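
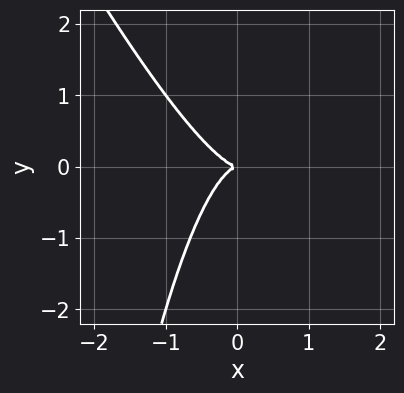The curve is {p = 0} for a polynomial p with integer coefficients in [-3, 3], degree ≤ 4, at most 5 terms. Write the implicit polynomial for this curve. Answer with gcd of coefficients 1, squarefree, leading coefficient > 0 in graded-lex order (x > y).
2*x^3 + x^2*y + y^2

First, the degree is 3 — no degree-2 curve has this shape.
Next, from the axis intercepts and sections: it meets the y-axis at y = 0 (among the integer gridlines); it meets the x-axis at x = 0 (among the integer gridlines).
Finally, the integer polynomial consistent with all of this is the stated p.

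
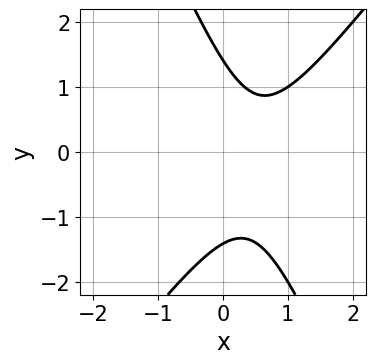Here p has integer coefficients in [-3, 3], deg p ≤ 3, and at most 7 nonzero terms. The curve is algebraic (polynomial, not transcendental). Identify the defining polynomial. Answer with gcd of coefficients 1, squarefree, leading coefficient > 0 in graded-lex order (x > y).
3*x^2 - x*y - y^2 - 3*x + 2

Degree: no degree-1 curve has this shape, so deg p = 2.
Reading off the gridlines: the curve avoids every integer x-axis point in the box.
Putting this together gives p.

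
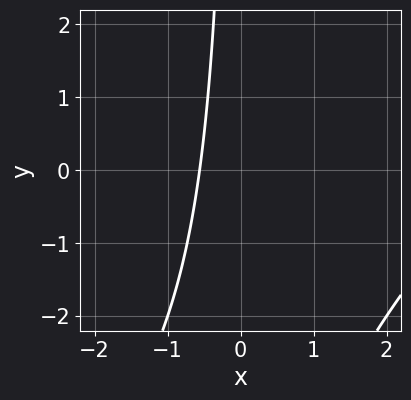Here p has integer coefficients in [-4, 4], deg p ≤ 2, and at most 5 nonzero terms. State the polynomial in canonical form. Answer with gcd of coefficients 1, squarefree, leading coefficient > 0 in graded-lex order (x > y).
(a) Degree: the shape is more complex than any degree-1 curve, so deg p = 2.
(b) From the axis intercepts and sections: the curve avoids every integer y-axis point in the box.
(c) Fitting integer coefficients to these (and the overall shape) gives p.

x^2 - x*y - 3*x - 2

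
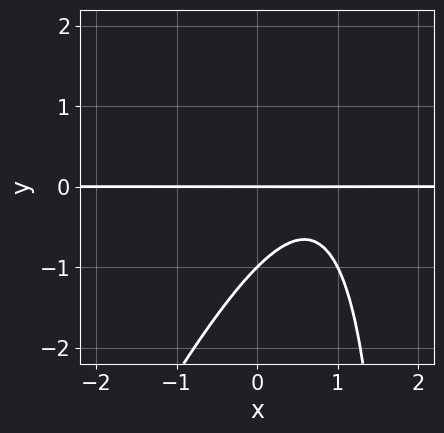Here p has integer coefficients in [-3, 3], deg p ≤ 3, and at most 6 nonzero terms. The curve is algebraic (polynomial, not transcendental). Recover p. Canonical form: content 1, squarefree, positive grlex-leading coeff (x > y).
deg p = 3. A generic line meets the curve in up to 3 points.
Observable constraints: the y-axis gridline crossings are at y ∈ {-1, 0}; the visible x-axis segment lies entirely on the curve.
Fitting integer coefficients to these (and the overall shape) gives p.

2*x^2*y - x*y^2 - 3*x*y + 2*y^2 + 2*y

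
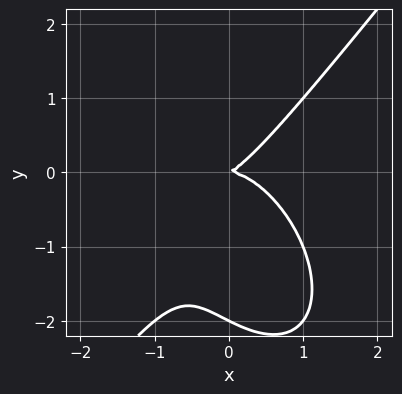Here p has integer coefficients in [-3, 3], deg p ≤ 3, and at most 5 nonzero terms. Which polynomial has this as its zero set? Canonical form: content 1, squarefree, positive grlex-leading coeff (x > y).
First, deg p = 3.
Then, observable constraints: it meets the x-axis at x = 0 (among the integer gridlines); among the integer gridlines, it crosses the y-axis at y ∈ {-2, 0}.
Finally, fitting integer coefficients to these (and the overall shape) gives p.

2*x^3 - y^3 + x*y - 2*y^2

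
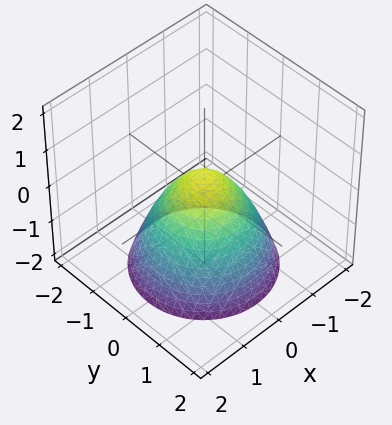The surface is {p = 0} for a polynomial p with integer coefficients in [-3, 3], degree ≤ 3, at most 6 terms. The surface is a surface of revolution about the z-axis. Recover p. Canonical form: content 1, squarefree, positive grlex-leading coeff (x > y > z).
3*x^2 + 3*y^2 + 3*z - 1

1. The degree is 2 — the shape is more complex than any degree-1 surface.
2. Symmetry: every cross-section ⟂ z is a circle, so x, y appear only via x² + y².
3. Reading off the gridlines: a circular section at z = -2 has radius between 1 and 2.
4. Together with the visible shape, these determine p as stated.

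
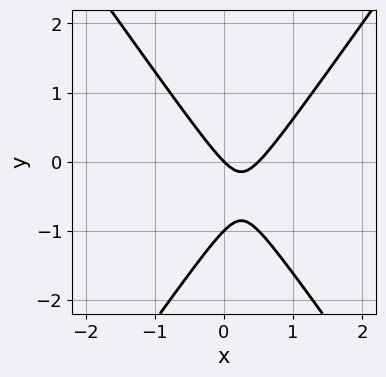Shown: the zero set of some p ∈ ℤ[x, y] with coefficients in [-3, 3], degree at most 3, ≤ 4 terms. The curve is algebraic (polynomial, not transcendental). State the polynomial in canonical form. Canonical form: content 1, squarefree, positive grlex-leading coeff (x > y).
2*x^2 - y^2 - x - y

1. deg p = 2.
2. From the visible intercepts: among the integer gridlines, it crosses the y-axis at y ∈ {-1, 0}; it crosses the x-axis at the gridline x = 0.
3. Assembling these constraints gives the stated polynomial.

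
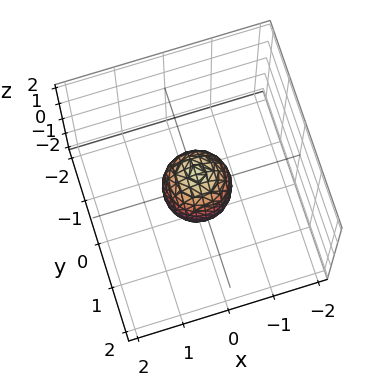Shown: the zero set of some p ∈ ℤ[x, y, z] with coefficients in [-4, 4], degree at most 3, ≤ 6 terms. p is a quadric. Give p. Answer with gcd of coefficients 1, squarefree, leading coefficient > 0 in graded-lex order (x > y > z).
(a) Degree: bounded and convex; a quadric, so deg p = 2.
(b) Symmetries: the z ↦ −z reflection is a symmetry, so z appears only in even powers; rotational symmetry about the z-axis ⇒ p depends on x, y only through x² + y².
(c) Observable constraints: a circular section at z = 0 has radius between 0 and 1; among the integer gridlines, it crosses the z-axis at z ∈ {-1, 1}.
(d) The integer polynomial consistent with all of this is the stated p.

2*x^2 + 2*y^2 + z^2 - 1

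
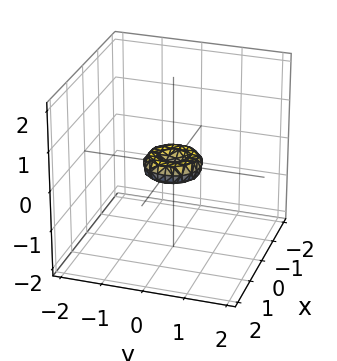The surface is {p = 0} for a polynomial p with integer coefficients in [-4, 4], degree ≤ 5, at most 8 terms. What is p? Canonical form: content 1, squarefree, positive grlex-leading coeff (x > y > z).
(a) deg p = 4. No degree-3 surface has this shape.
(b) Symmetries: every cross-section ⟂ z is a circle, so x, y appear only via x² + y².
(c) Checking where it meets the axes: it crosses the y-axis at the gridline y = 0; one z-axis crossing is at z = 0.
(d) Putting this together gives p.

2*x^4 + 4*x^2*y^2 + 2*y^4 - x^2 - y^2 + 2*z^2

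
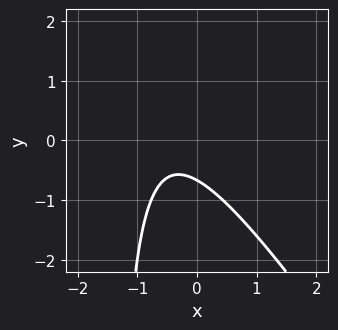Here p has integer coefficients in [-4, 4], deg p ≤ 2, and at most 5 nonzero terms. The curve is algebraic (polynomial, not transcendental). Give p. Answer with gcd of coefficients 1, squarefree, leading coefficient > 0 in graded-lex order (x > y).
1. The degree is 2 — the shape is more complex than any degree-1 curve.
2. From the axis intercepts and sections: the curve avoids every integer x-axis point in the box.
3. Solving for integer coefficients yields p as stated.

3*x^2 + 2*x*y + 3*x + 3*y + 2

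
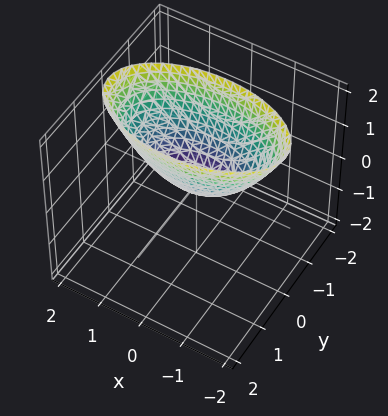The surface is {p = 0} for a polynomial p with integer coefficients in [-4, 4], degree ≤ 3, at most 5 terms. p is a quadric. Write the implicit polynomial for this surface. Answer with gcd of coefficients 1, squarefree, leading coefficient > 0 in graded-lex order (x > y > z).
x^2 + 3*y^2 - 2*z

The degree is 2 — a paraboloid; a quadric.
Symmetries: the x ↦ −x reflection is a symmetry, so x appears only in even powers; mirror symmetry y ↦ −y ⇒ only even powers of y.
From the axis intercepts and sections: it meets the x-axis at x = 0 (among the integer gridlines); it crosses the y-axis at the gridline y = 0.
Assembling these constraints gives the stated polynomial.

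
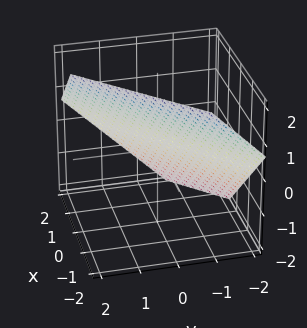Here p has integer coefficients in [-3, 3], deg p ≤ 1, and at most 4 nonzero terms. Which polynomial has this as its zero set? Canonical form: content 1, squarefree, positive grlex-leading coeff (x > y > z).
First, degree: every cross-section is a straight line — this is a plane, so deg p = 1.
Finally, putting this together gives p.

3*x - 3*y + 3*z - 2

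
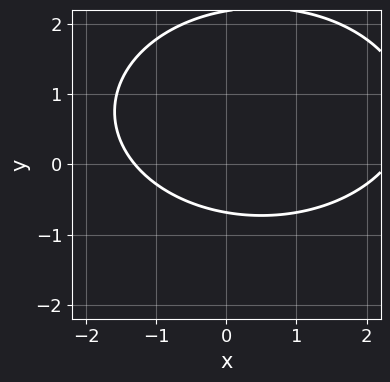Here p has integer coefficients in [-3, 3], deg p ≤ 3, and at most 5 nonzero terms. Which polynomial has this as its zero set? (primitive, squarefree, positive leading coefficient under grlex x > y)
x^2 + 2*y^2 - x - 3*y - 3

First, the degree is 2 — a generic line meets the curve in up to 2 points.
Finally, the integer polynomial consistent with all of this is the stated p.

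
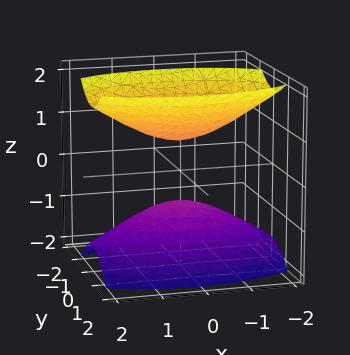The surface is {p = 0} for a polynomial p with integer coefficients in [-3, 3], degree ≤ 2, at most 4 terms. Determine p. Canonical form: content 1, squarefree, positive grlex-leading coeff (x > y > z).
x^2 + 3*y^2 - 2*z^2 + 1

1. The picture has 2 separate pieces.
2. deg p = 2.
3. Symmetries: the z ↦ −z reflection is a symmetry, so z appears only in even powers; the x ↦ −x reflection is a symmetry, so x appears only in even powers; mirror symmetry y ↦ −y ⇒ only even powers of y.
4. From the visible intercepts: it misses every integer gridline on the x-axis; the surface avoids every integer y-axis point in the box.
5. Matching integer coefficients to the picture gives p.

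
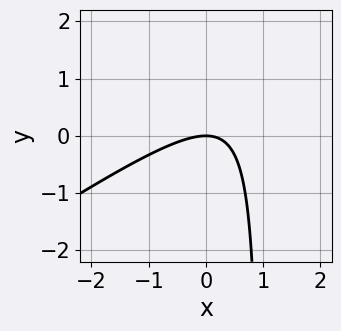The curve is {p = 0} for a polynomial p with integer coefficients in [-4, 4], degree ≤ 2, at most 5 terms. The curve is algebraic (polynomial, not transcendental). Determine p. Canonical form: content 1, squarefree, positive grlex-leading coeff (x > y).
First, deg p = 2. A generic line meets the curve in up to 2 points.
Next, reading off the gridlines: it crosses the x-axis at the gridline x = 0; it crosses the y-axis at the gridline y = 0.
Finally, these observations pin down the coefficients.

2*x^2 - 3*x*y + 3*y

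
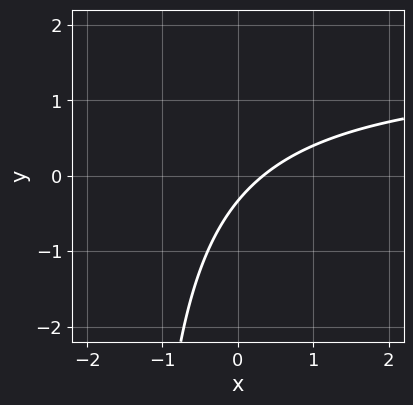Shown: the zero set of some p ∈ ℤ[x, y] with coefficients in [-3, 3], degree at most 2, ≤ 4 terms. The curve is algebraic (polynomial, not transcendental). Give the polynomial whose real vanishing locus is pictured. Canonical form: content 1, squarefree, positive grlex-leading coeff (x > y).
(a) Degree: the shape is more complex than any degree-1 curve, so deg p = 2.
(b) Solving for integer coefficients yields p as stated.

2*x*y - 3*x + 3*y + 1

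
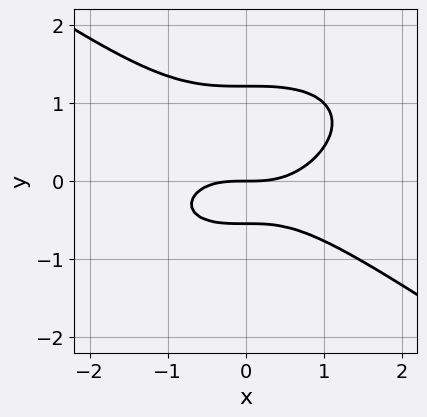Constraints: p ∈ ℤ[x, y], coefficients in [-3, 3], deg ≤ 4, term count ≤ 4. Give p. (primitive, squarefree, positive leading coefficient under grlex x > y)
x^3 + 3*y^3 - 2*y^2 - 2*y

1. deg p = 3. No degree-2 curve has this shape.
2. Against the integer gridlines: one x-axis crossing is at x = 0; it crosses the y-axis at the gridline y = 0.
3. Matching integer coefficients to the picture gives p.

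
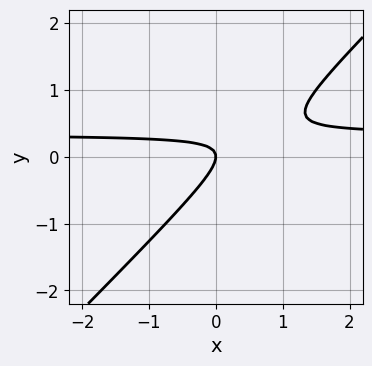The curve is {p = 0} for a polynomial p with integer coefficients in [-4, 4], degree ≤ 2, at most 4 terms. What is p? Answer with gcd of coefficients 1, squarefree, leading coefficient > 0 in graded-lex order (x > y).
First, degree: no degree-1 curve has this shape, so deg p = 2.
Then, from the axis intercepts and sections: it crosses the y-axis at the gridline y = 0; it meets the x-axis at x = 0 (among the integer gridlines).
Finally, putting this together gives p.

3*x*y - 3*y^2 - x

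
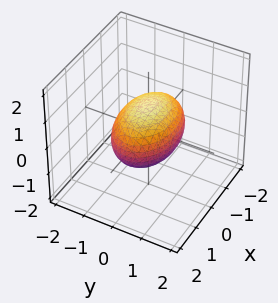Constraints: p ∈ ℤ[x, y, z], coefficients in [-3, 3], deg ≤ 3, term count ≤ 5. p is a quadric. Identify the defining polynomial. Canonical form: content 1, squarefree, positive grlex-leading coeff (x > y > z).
x^2 + 2*y^2 + 2*z^2 - 2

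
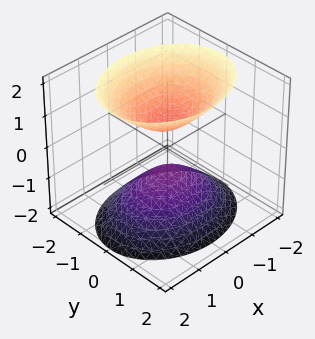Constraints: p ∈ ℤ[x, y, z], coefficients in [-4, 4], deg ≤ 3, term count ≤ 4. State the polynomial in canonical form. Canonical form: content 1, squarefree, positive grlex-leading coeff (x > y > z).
2*x^2 + 3*y^2 - 2*z^2 + 1

First, the picture has 2 separate pieces. They look like related sheets of one shape, so recover p as a whole.
Then, degree: two separate bowl-shaped sheets opening away from each other; a quadric, so deg p = 2.
Next, symmetries: mirror symmetry z ↦ −z ⇒ only even powers of z; it's symmetric under x → −x, forcing even powers of x; mirror symmetry y ↦ −y ⇒ only even powers of y.
Then, observable constraints: no x-intercept at any integer in the box; no y-intercept at any integer in the box.
Finally, together with the visible shape, these determine p as stated.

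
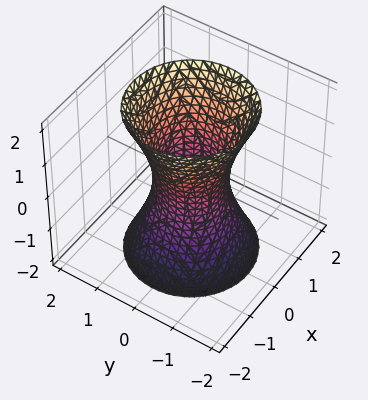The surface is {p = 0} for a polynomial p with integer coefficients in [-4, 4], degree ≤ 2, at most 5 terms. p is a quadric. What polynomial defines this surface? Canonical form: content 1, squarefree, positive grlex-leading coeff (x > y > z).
3*x^2 + 3*y^2 - z^2 - 2

(a) Degree: one connected sheet with a waist; a quadric, so deg p = 2.
(b) Symmetries: it's symmetric under z → −z, forcing even powers of z; the surface is invariant under rotation about z: p = q(x² + y², z).
(c) Observable constraints: no z-intercept at any integer in the box; a circular section at z = -1 has radius exactly 1.
(d) Solving for integer coefficients yields p as stated.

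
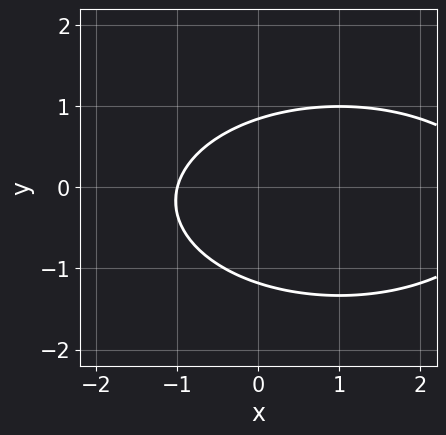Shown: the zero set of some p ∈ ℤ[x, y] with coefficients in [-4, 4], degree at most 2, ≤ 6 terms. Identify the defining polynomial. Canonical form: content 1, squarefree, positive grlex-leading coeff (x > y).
x^2 + 3*y^2 - 2*x + y - 3

1. The degree is 2 — a generic line meets the curve in up to 2 points.
2. Checking where it meets the axes: one x-axis crossing is at x = -1.
3. These observations pin down the coefficients.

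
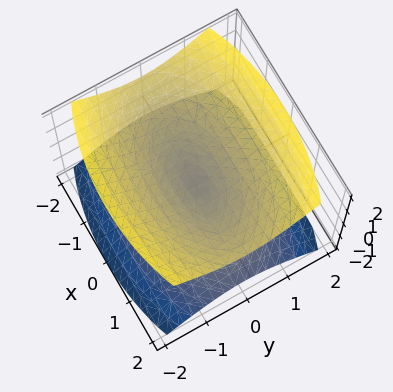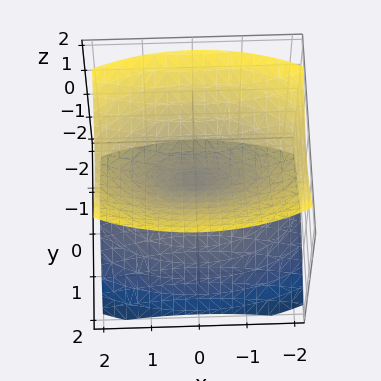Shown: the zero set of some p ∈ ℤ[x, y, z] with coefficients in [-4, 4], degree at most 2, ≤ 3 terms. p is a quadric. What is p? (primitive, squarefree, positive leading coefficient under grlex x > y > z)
(a) The picture has 2 separate pieces. Treating them together as one polynomial.
(b) The degree is 2 — two nappes meeting at a single point; a quadric.
(c) Symmetries: the x ↦ −x reflection is a symmetry, so x appears only in even powers; it's symmetric under y → −y, forcing even powers of y; the z ↦ −z reflection is a symmetry, so z appears only in even powers.
(d) From the visible intercepts: it crosses the y-axis at the gridline y = 0; it meets the z-axis at z = 0 (among the integer gridlines); one x-axis crossing is at x = 0.
(e) Assembling these constraints gives the stated polynomial.

x^2 + 3*y^2 - 3*z^2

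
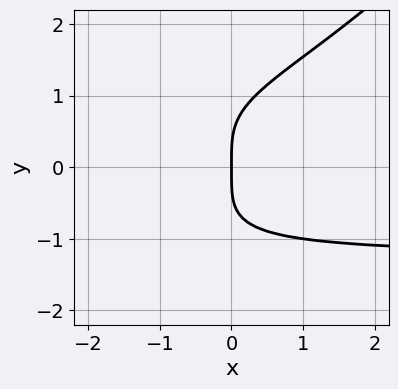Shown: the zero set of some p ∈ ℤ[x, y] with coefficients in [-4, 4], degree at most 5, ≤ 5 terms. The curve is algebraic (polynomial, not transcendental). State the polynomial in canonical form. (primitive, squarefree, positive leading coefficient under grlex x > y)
x*y^3 - y^4 + 2*x

Degree: a generic line meets the curve in up to 4 points, so deg p = 4.
Reading off the gridlines: it crosses the y-axis at the gridline y = 0; one x-axis crossing is at x = 0.
Matching integer coefficients to the picture gives p.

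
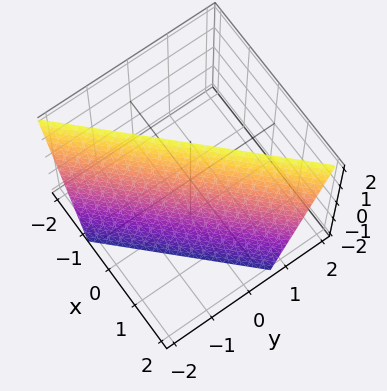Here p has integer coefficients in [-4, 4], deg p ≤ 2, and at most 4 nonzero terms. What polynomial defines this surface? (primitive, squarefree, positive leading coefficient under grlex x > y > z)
3*x - 3*y + z - 2

Degree: the surface is flat (a plane), so deg p = 1.
From the visible intercepts: it crosses the z-axis at the gridline z = 2.
Fitting integer coefficients to these (and the overall shape) gives p.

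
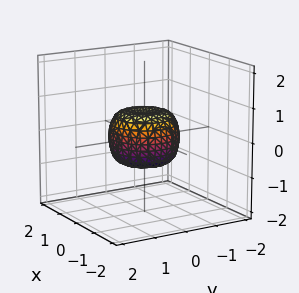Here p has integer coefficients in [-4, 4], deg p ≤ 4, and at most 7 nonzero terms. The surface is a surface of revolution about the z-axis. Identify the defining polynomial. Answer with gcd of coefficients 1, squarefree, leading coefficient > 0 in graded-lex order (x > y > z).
(a) The degree is 4 — no degree-3 surface has this shape.
(b) Symmetries: rotational symmetry about the z-axis ⇒ p depends on x, y only through x² + y².
(c) Against the integer gridlines: among the integer gridlines, it crosses the x-axis at x ∈ {-1, 1}; the y-axis gridline crossings are at y ∈ {-1, 1}; a circular section at z = 0 has radius exactly 1.
(d) Putting this together gives p.

2*x^4 + 4*x^2*y^2 + 2*y^4 - x^2 - y^2 + 2*z^2 - 1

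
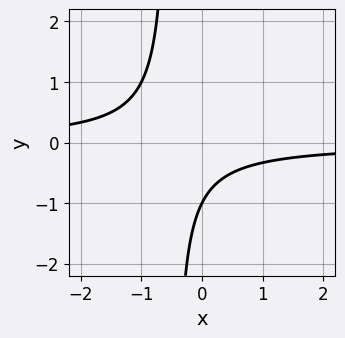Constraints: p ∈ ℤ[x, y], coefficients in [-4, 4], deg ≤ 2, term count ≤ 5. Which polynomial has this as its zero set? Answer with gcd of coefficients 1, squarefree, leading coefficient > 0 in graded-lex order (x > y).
2*x*y + y + 1

1. Degree: no degree-1 curve has this shape, so deg p = 2.
2. Observable constraints: it misses every integer gridline on the x-axis; it crosses the y-axis at the gridline y = -1.
3. These observations pin down the coefficients.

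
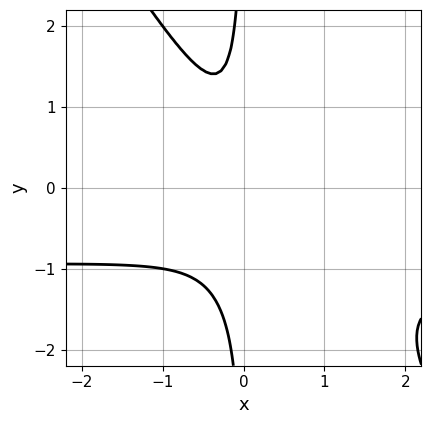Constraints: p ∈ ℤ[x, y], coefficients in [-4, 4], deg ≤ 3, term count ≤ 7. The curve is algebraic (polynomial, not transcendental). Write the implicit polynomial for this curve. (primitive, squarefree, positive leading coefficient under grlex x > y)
3*x^2*y + 2*x*y^2 + 3*x^2 + x*y + 1

(a) The degree is 3 — no degree-2 curve has this shape.
(b) From the axis intercepts and sections: no y-intercept at any integer in the box; the curve avoids every integer x-axis point in the box.
(c) These observations pin down the coefficients.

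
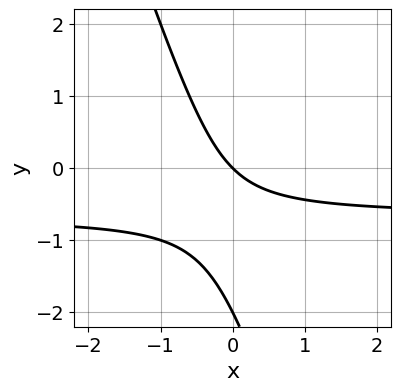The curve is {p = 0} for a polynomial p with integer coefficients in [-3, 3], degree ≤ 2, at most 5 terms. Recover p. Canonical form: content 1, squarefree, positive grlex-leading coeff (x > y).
3*x*y + y^2 + 2*x + 2*y

(a) deg p = 2. No degree-1 curve has this shape.
(b) From the visible intercepts: among the integer gridlines, it crosses the y-axis at y ∈ {-2, 0}; it crosses the x-axis at the gridline x = 0.
(c) Fitting integer coefficients to these (and the overall shape) gives p.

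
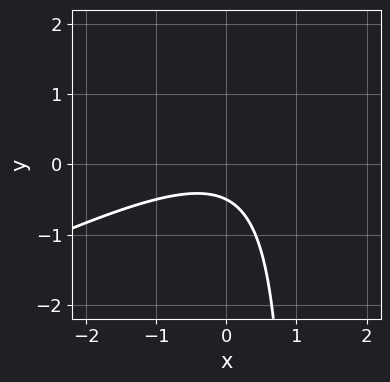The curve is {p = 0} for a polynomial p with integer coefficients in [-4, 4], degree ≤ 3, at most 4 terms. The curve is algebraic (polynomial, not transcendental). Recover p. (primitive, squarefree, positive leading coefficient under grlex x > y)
x^2 - 2*x*y + 2*y + 1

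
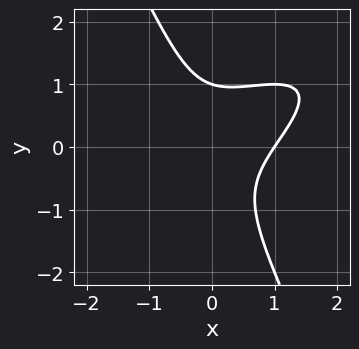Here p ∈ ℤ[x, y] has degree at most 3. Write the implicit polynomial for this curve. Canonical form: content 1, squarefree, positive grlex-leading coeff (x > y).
x^3 - 2*x^2*y + x*y^2 + y^3 - 1

1. The degree is 3 — the shape is more complex than any degree-2 curve.
2. Against the integer gridlines: it crosses the y-axis at the gridline y = 1; it meets the x-axis at x = 1 (among the integer gridlines).
3. Solving for integer coefficients yields p as stated.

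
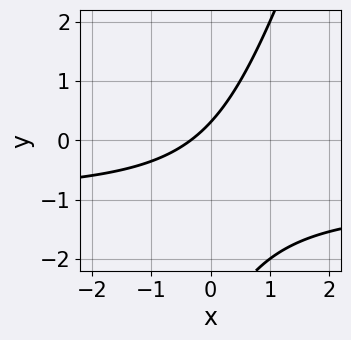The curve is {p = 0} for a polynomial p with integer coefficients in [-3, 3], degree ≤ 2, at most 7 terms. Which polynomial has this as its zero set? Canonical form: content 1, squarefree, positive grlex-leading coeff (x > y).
1. The degree is 2 — a generic line meets the curve in up to 2 points.
2. Solving for integer coefficients yields p as stated.

3*x*y - y^2 + 3*x - 3*y + 1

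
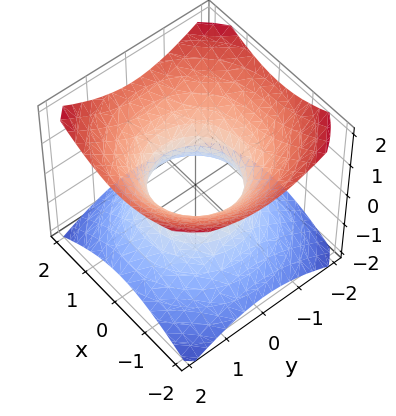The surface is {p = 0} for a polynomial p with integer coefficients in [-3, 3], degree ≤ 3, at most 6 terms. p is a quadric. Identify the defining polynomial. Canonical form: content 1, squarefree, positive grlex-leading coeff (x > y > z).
The degree is 2 — one connected sheet with a waist; a quadric.
Symmetries: every cross-section ⟂ z is a circle, so x, y appear only via x² + y²; mirror symmetry z ↦ −z ⇒ only even powers of z.
Observable constraints: the y-axis gridline crossings are at y ∈ {-1, 1}; the x-axis gridline crossings are at x ∈ {-1, 1}.
The integer polynomial consistent with all of this is the stated p.

2*x^2 + 2*y^2 - 3*z^2 - 2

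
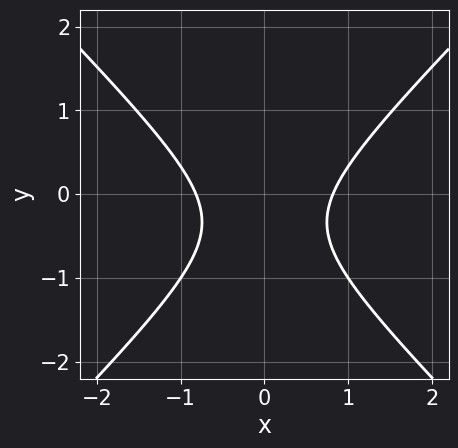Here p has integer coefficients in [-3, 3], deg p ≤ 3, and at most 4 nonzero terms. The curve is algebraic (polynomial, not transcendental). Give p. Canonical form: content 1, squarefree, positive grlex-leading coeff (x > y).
3*x^2 - 3*y^2 - 2*y - 2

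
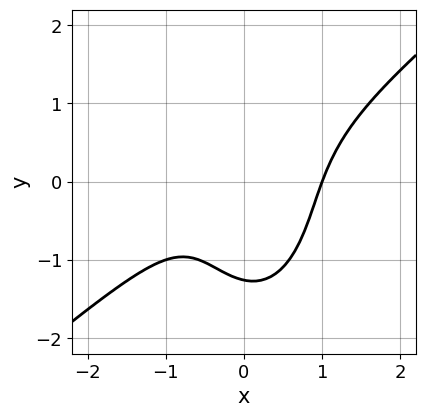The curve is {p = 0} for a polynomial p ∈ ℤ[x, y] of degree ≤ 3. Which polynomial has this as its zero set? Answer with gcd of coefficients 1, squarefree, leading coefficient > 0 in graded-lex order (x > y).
3*x^3 - 3*x^2*y - y^3 - x - 2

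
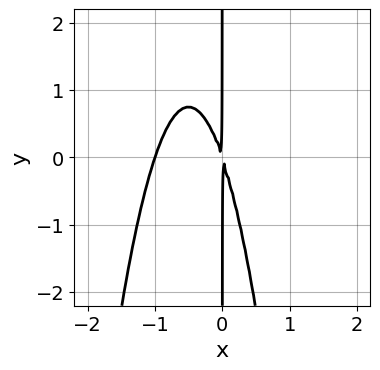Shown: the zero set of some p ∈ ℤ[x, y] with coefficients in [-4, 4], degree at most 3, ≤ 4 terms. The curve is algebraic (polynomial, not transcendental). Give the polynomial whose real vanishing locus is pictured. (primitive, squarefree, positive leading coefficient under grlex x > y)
1. Degree: the shape is more complex than any degree-2 curve, so deg p = 3.
2. From the visible intercepts: every point of the y-axis in the box is on the curve; it crosses the x-axis at the gridline x = -1.
3. Putting this together gives p.

3*x^3 + 3*x^2 + x*y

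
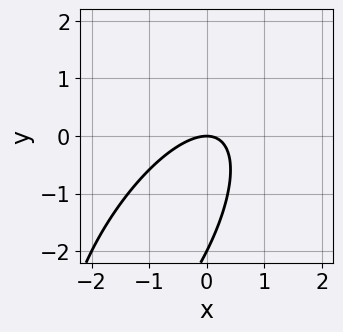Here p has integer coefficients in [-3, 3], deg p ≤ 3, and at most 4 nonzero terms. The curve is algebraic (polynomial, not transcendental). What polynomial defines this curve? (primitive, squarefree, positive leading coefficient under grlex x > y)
2*x^2 - 2*x*y + y^2 + 2*y

First, deg p = 2. The shape is more complex than any degree-1 curve.
Next, from the axis intercepts and sections: the y-axis gridline crossings are at y ∈ {-2, 0}; it crosses the x-axis at the gridline x = 0.
Finally, fitting integer coefficients to these (and the overall shape) gives p.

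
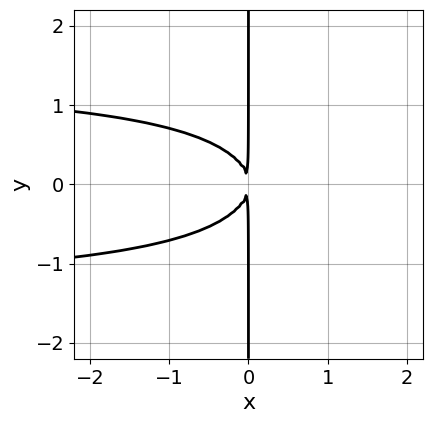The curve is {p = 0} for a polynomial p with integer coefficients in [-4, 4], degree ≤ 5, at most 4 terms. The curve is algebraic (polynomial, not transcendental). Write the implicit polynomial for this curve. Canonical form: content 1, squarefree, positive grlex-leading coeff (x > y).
x^2*y^2 - 3*x*y^2 - 2*x^2

(a) Degree: no degree-3 curve has this shape, so deg p = 4.
(b) Symmetries: mirror symmetry y ↦ −y ⇒ only even powers of y.
(c) Reading off the gridlines: the visible y-axis segment lies entirely on the curve.
(d) Together with the visible shape, these determine p as stated.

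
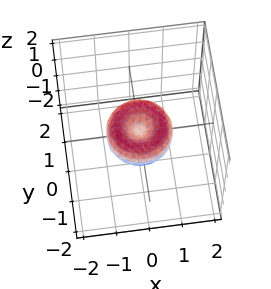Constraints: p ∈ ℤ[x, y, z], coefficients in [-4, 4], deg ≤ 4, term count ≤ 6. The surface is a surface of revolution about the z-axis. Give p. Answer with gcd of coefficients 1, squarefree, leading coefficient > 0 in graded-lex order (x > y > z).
First, degree: no degree-3 surface has this shape, so deg p = 4.
Next, symmetries: the z-axis is an axis of rotation, so x and y enter only as x² + y².
Next, from the axis intercepts and sections: among the integer gridlines, it crosses the y-axis at y ∈ {-1, 0, 1}; it meets the z-axis at z = 0 (among the integer gridlines); a circular section at z = 0 has radius exactly 1; among the integer gridlines, it crosses the x-axis at x ∈ {-1, 0, 1}.
Finally, putting this together gives p.

x^4 + 2*x^2*y^2 + y^4 - x^2 - y^2 + z^2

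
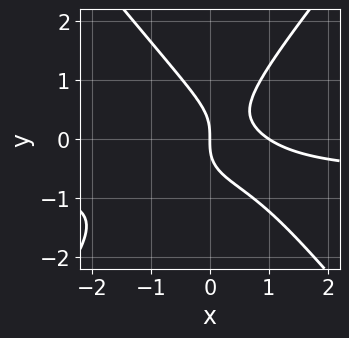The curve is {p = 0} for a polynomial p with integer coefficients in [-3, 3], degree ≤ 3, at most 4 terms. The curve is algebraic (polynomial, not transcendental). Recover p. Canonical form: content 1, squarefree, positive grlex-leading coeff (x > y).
3*x^2*y - 2*y^3 + 2*x^2 - 2*x

1. deg p = 3. A generic line meets the curve in up to 3 points.
2. From the visible intercepts: one y-axis crossing is at y = 0; among the integer gridlines, it crosses the x-axis at x ∈ {0, 1}.
3. Fitting integer coefficients to these (and the overall shape) gives p.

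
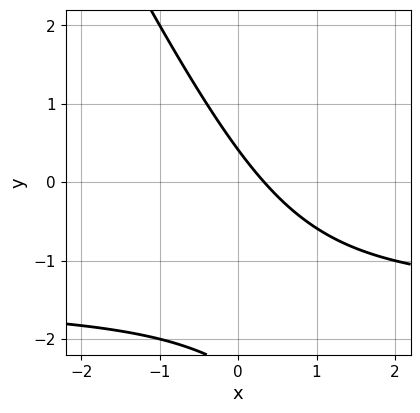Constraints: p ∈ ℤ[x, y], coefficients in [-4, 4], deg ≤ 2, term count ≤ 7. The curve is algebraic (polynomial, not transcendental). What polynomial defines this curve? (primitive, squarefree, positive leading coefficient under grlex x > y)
2*x*y + y^2 + 3*x + 2*y - 1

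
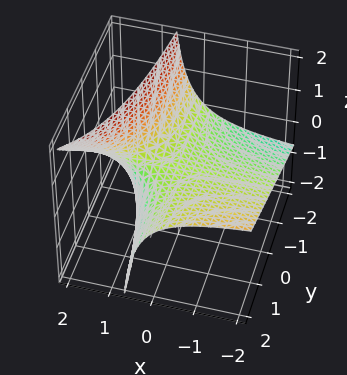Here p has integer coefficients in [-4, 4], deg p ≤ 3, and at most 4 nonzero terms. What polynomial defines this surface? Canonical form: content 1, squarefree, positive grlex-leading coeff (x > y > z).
x*y - 2*x*z + 2*z

1. Degree: the shape is more complex than any degree-1 surface, so deg p = 2.
2. From the visible intercepts: every point of the x-axis in the box is on the surface; every point of the y-axis in the box is on the surface.
3. Assembling these constraints gives the stated polynomial.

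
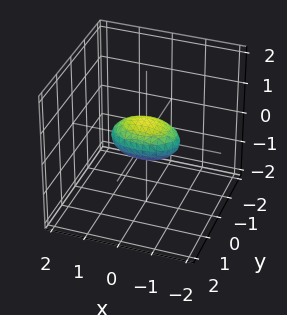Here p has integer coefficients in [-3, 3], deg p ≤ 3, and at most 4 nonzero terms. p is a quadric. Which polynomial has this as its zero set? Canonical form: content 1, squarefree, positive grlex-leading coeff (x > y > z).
x^2 + 2*y^2 + 3*z^2 - 1

Degree: bounded and convex; a quadric, so deg p = 2.
Symmetries: mirror symmetry z ↦ −z ⇒ only even powers of z; mirror symmetry x ↦ −x ⇒ only even powers of x; the y ↦ −y reflection is a symmetry, so y appears only in even powers.
From the visible intercepts: among the integer gridlines, it crosses the x-axis at x ∈ {-1, 1}.
Assembling these constraints gives the stated polynomial.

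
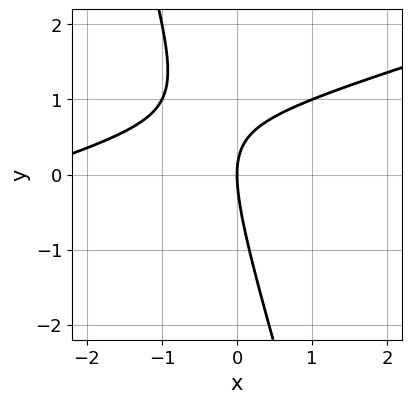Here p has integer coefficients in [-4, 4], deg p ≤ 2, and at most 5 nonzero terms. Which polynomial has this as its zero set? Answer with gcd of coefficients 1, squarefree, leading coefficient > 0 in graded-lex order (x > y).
x^2 - 3*x*y - y^2 + 3*x

1. deg p = 2. No degree-1 curve has this shape.
2. From the visible intercepts: it crosses the y-axis at the gridline y = 0; one x-axis crossing is at x = 0.
3. Fitting integer coefficients to these (and the overall shape) gives p.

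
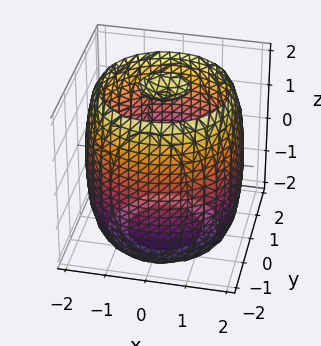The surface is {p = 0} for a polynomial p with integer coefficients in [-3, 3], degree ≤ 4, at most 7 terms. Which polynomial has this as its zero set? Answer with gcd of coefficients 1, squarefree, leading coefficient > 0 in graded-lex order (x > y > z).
x^4 + 2*x^2*y^2 + y^4 - 3*x^2 - 3*y^2 + z^2 - 3

1. I count 3 distinct pieces. Treating them together as one polynomial.
2. The degree is 4 — no degree-3 surface has this shape.
3. Symmetries: the surface is invariant under rotation about z: p = q(x² + y², z).
4. Against the integer gridlines: a circular section at z = 0 has radius between 1 and 2.
5. Together with the visible shape, these determine p as stated.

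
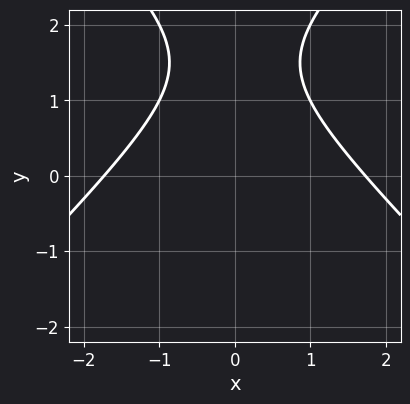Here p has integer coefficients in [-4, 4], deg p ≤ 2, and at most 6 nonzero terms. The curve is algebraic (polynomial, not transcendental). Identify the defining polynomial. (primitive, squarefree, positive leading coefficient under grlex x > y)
x^2 - y^2 + 3*y - 3

First, degree: no degree-1 curve has this shape, so deg p = 2.
Next, symmetries: the x ↦ −x reflection is a symmetry, so x appears only in even powers.
Next, reading off the gridlines: no y-intercept at any integer in the box.
Finally, assembling these constraints gives the stated polynomial.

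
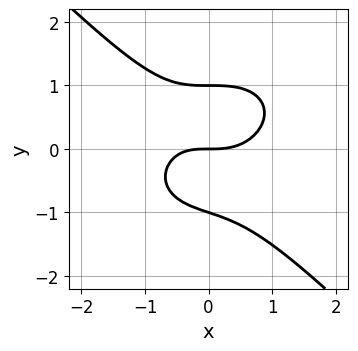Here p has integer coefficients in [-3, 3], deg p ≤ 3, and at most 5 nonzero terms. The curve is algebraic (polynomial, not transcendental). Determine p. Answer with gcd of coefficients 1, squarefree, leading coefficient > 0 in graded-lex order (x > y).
deg p = 3.
Observable constraints: among the integer gridlines, it crosses the y-axis at y ∈ {-1, 0, 1}; it crosses the x-axis at the gridline x = 0.
Fitting integer coefficients to these (and the overall shape) gives p.

2*x^3 + x*y^2 + 3*y^3 - x*y - 3*y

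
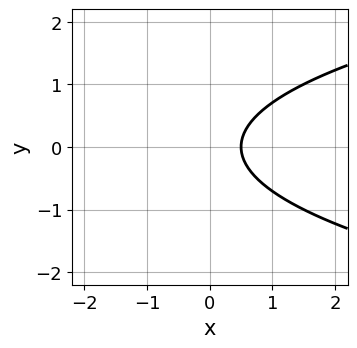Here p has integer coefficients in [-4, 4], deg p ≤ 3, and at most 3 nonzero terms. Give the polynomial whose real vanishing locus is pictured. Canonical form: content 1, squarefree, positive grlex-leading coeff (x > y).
2*y^2 - 2*x + 1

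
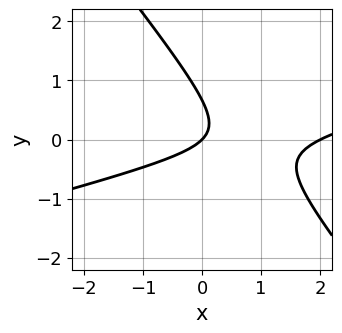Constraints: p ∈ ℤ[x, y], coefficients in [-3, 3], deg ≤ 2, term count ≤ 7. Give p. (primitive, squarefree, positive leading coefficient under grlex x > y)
x^2 - 3*x*y - 3*y^2 - 2*x + 2*y

1. Degree: no degree-1 curve has this shape, so deg p = 2.
2. Observable constraints: among the integer gridlines, it crosses the x-axis at x ∈ {0, 2}; it crosses the y-axis at the gridline y = 0.
3. Putting this together gives p.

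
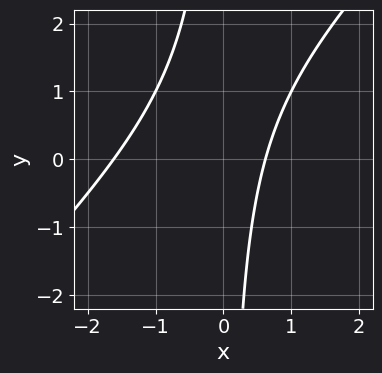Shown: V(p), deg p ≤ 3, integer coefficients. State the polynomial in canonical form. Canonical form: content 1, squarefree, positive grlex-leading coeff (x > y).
x^2 - x*y + x - 1

First, deg p = 2.
Then, checking where it meets the axes: the curve avoids every integer y-axis point in the box.
Finally, putting this together gives p.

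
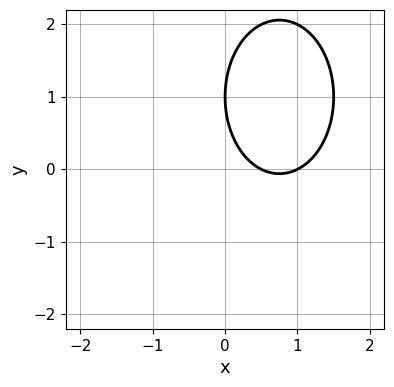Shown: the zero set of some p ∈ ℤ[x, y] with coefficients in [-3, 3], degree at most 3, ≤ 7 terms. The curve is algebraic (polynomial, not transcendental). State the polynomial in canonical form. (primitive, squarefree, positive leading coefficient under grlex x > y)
First, degree: a generic line meets the curve in up to 2 points, so deg p = 2.
Then, from the axis intercepts and sections: it crosses the y-axis at the gridline y = 1; one x-axis crossing is at x = 1.
Finally, the integer polynomial consistent with all of this is the stated p.

2*x^2 + y^2 - 3*x - 2*y + 1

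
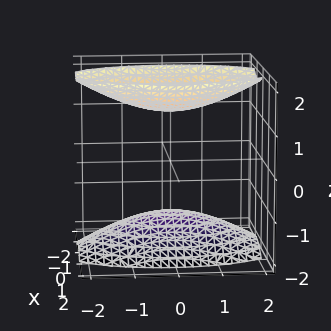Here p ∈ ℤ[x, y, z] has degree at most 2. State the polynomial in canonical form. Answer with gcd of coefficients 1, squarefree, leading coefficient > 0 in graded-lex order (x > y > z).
The picture has 2 separate pieces. Treating them together as one polynomial.
Degree: two sheets facing apart; a quadric, so deg p = 2.
Symmetries: the y ↦ −y reflection is a symmetry, so y appears only in even powers; mirror symmetry x ↦ −x ⇒ only even powers of x; the z ↦ −z reflection is a symmetry, so z appears only in even powers.
Against the integer gridlines: the surface avoids every integer x-axis point in the box; it misses every integer gridline on the y-axis.
The integer polynomial consistent with all of this is the stated p.

3*x^2 + y^2 - 2*z^2 + 3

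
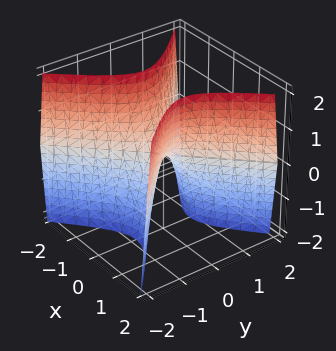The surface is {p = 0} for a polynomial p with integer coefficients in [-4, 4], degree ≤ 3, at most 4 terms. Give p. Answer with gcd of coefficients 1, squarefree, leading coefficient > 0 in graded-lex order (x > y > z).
(a) Degree: a saddle surface; a quadric, so deg p = 2.
(b) Symmetries: it's symmetric under y → −y, forcing even powers of y; mirror symmetry x ↦ −x ⇒ only even powers of x.
(c) From the visible intercepts: it crosses the y-axis at the gridline y = 0; one x-axis crossing is at x = 0; it meets the z-axis at z = 0 (among the integer gridlines).
(d) Putting this together gives p.

3*x^2 - 3*y^2 - z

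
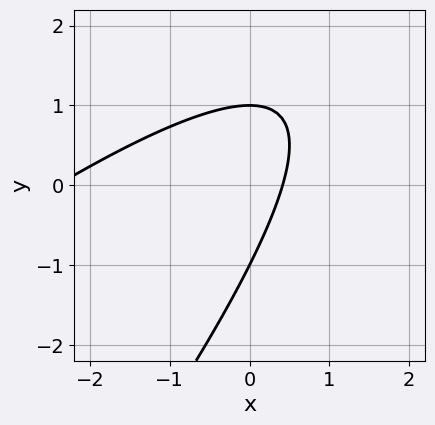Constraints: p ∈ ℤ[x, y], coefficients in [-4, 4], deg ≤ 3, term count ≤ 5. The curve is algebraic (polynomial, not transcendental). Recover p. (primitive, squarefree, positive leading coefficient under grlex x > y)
(a) Degree: a generic line meets the curve in up to 2 points, so deg p = 2.
(b) From the axis intercepts and sections: the y-axis gridline crossings are at y ∈ {-1, 1}.
(c) Matching integer coefficients to the picture gives p.

x^2 - 2*x*y + y^2 + 2*x - 1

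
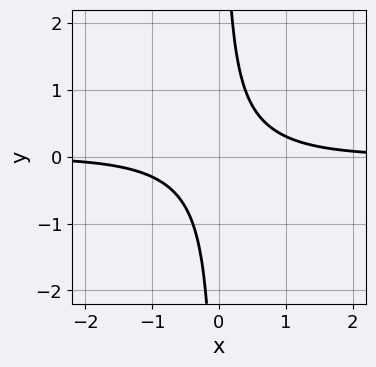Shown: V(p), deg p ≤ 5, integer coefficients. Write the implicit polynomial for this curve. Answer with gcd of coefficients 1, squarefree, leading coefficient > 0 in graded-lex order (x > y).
(a) deg p = 4. The shape is more complex than any degree-3 curve.
(b) From the axis intercepts and sections: no x-intercept at any integer in the box; the curve avoids every integer y-axis point in the box.
(c) Fitting integer coefficients to these (and the overall shape) gives p.

x^3*y + x^2*y^2 + 2*x*y - 1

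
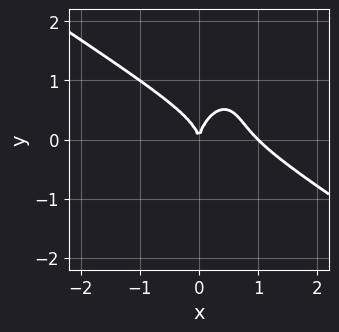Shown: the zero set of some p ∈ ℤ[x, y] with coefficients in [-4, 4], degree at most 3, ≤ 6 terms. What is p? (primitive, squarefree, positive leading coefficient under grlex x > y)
2*x^3 + 2*x^2*y - x*y^2 + y^3 - 2*x^2

(a) The degree is 3 — a generic line meets the curve in up to 3 points.
(b) Reading off the gridlines: it meets the y-axis at y = 0 (among the integer gridlines); the x-axis gridline crossings are at x ∈ {0, 1}.
(c) Putting this together gives p.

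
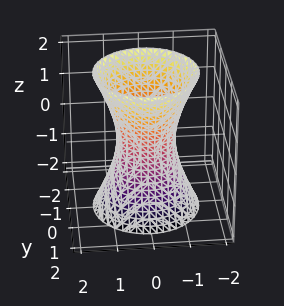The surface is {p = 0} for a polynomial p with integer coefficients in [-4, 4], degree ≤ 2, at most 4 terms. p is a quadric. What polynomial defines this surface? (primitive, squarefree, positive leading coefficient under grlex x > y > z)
3*x^2 + 3*y^2 - z^2 - 2

First, the degree is 2 — one connected sheet with a waist; a quadric.
Next, symmetries: the z ↦ −z reflection is a symmetry, so z appears only in even powers; rotational symmetry about the z-axis ⇒ p depends on x, y only through x² + y².
Then, from the axis intercepts and sections: a circular section at z = -1 has radius exactly 1; no z-intercept at any integer in the box.
Finally, together with the visible shape, these determine p as stated.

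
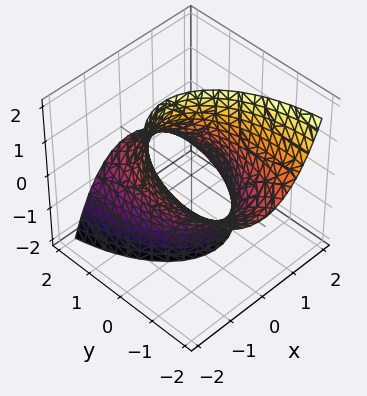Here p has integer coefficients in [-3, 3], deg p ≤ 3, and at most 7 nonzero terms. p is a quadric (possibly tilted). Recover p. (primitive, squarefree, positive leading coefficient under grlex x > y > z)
3*x^2 + x*z + y^2 + 3*y*z - 3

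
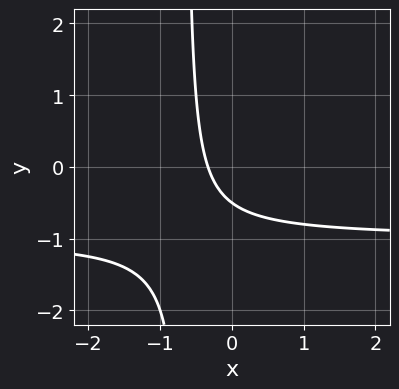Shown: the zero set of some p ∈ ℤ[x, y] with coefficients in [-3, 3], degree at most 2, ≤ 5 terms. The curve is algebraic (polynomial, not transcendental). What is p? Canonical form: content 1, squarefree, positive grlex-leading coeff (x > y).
3*x*y + 3*x + 2*y + 1

(a) deg p = 2. A generic line meets the curve in up to 2 points.
(b) Matching integer coefficients to the picture gives p.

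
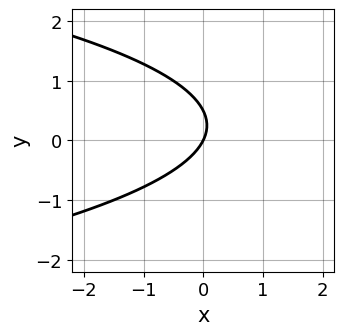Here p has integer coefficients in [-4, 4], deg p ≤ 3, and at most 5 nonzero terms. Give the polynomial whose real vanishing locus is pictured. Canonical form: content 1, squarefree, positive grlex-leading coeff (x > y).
2*y^2 + 2*x - y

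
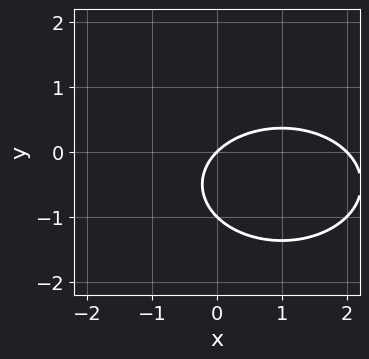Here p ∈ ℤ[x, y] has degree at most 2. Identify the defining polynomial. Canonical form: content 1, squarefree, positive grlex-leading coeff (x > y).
x^2 + 2*y^2 - 2*x + 2*y

1. Degree: no degree-1 curve has this shape, so deg p = 2.
2. Against the integer gridlines: the y-axis gridline crossings are at y ∈ {-1, 0}; the x-axis gridline crossings are at x ∈ {0, 2}.
3. Putting this together gives p.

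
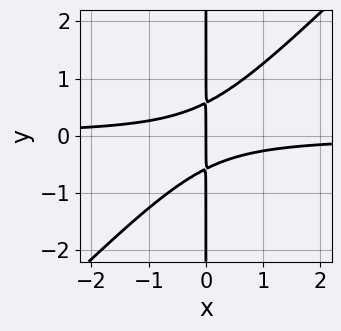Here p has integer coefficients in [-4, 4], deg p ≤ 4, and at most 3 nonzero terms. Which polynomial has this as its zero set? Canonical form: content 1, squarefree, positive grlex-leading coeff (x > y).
3*x^2*y - 3*x*y^2 + x

1. Degree: no degree-2 curve has this shape, so deg p = 3.
2. Reading off the gridlines: every point of the y-axis in the box is on the curve; one x-axis crossing is at x = 0.
3. Solving for integer coefficients yields p as stated.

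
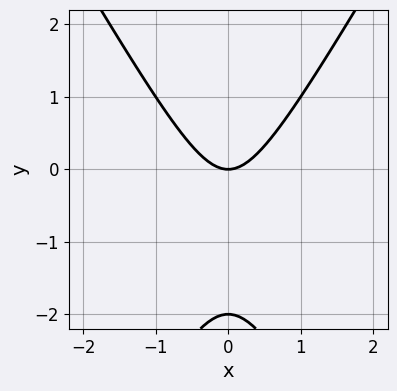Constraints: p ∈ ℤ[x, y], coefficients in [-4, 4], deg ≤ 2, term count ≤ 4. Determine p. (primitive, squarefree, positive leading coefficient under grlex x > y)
3*x^2 - y^2 - 2*y

1. The degree is 2 — a generic line meets the curve in up to 2 points.
2. Symmetries: the x ↦ −x reflection is a symmetry, so x appears only in even powers.
3. From the axis intercepts and sections: the y-axis gridline crossings are at y ∈ {-2, 0}; it meets the x-axis at x = 0 (among the integer gridlines).
4. Assembling these constraints gives the stated polynomial.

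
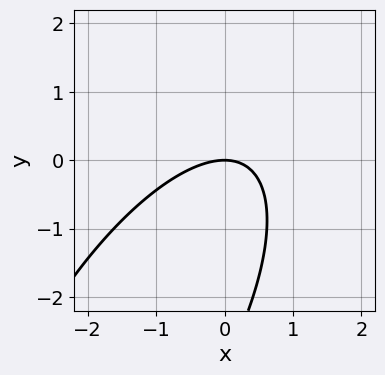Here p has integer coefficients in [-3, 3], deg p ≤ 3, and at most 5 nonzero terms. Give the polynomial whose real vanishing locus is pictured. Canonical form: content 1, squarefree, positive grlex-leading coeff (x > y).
2*x^2 - 2*x*y + y^2 + 3*y

1. The degree is 2 — a generic line meets the curve in up to 2 points.
2. Against the integer gridlines: it meets the y-axis at y = 0 (among the integer gridlines); one x-axis crossing is at x = 0.
3. Assembling these constraints gives the stated polynomial.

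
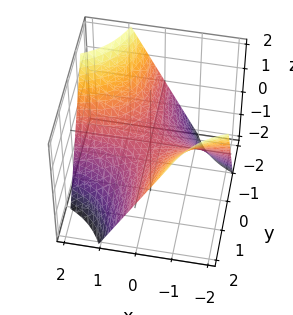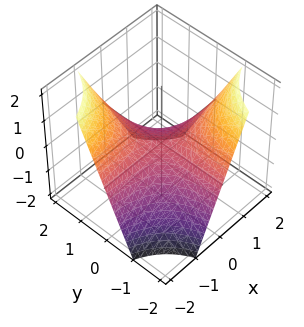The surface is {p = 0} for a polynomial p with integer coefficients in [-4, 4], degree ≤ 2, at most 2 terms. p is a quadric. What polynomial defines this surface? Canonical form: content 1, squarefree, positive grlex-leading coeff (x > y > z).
deg p = 2. A hyperbolic paraboloid; a quadric.
Against the integer gridlines: every point of the y-axis in the box is on the surface; the visible x-axis segment lies entirely on the surface.
Assembling these constraints gives the stated polynomial.

x*y + z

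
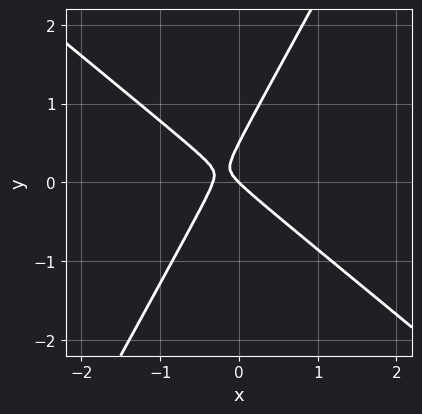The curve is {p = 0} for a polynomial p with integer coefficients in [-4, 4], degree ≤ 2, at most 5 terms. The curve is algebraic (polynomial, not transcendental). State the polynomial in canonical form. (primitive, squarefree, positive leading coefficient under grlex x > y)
3*x^2 + 2*x*y - 2*y^2 + x + y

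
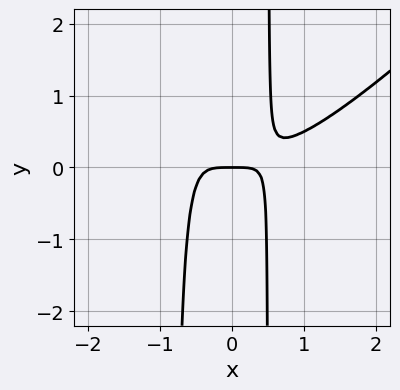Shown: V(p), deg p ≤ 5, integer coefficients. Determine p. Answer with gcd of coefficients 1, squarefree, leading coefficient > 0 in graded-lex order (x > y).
(a) deg p = 4. No degree-3 curve has this shape.
(b) Reading off the gridlines: it meets the x-axis at x = 0 (among the integer gridlines); it meets the y-axis at y = 0 (among the integer gridlines).
(c) Solving for integer coefficients yields p as stated.

2*x^4 - 2*x^3*y - 3*x^2*y + y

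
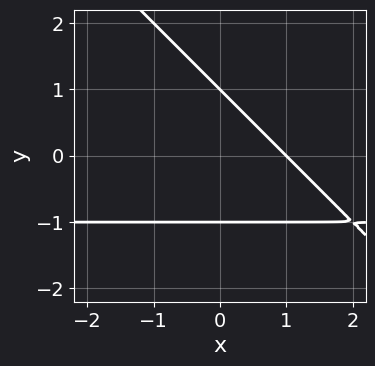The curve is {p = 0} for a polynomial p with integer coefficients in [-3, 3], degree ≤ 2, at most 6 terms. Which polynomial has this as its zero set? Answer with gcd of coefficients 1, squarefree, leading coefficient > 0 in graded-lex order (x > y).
deg p = 2.
Observable constraints: it crosses the x-axis at the gridline x = 1; the y-axis gridline crossings are at y ∈ {-1, 1}.
Putting this together gives p.

x*y + y^2 + x - 1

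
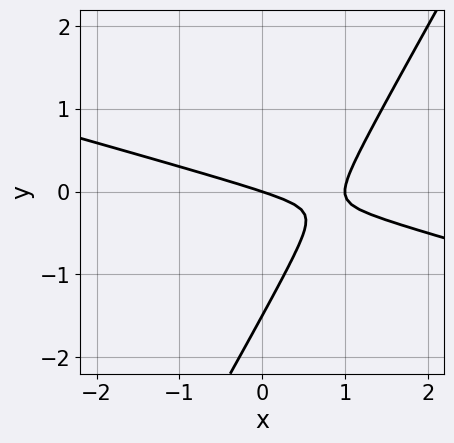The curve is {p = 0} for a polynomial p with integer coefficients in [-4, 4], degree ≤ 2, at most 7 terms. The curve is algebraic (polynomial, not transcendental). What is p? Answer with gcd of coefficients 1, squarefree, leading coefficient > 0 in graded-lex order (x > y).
(a) The degree is 2 — a generic line meets the curve in up to 2 points.
(b) Against the integer gridlines: the x-axis gridline crossings are at x ∈ {0, 1}; it crosses the y-axis at the gridline y = 0.
(c) Together with the visible shape, these determine p as stated.

x^2 + 3*x*y - 2*y^2 - x - 3*y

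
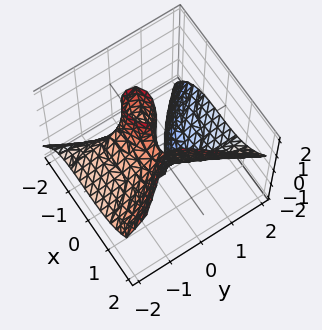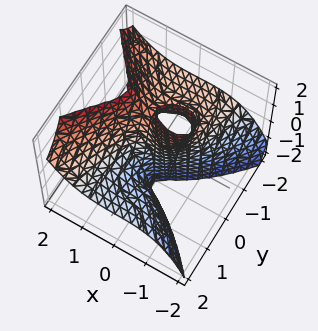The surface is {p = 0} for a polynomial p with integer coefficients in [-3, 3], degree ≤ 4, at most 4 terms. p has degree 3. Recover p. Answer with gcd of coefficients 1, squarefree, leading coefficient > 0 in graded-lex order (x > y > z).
2*x^3 - 3*y^2*z - x*z - 2*y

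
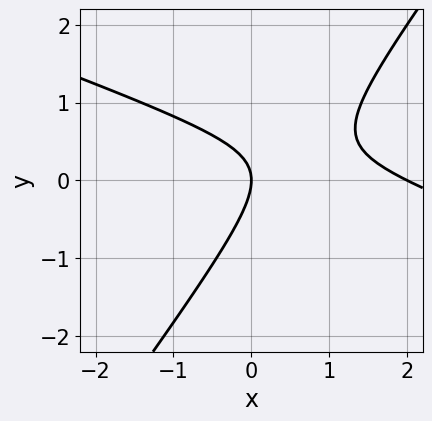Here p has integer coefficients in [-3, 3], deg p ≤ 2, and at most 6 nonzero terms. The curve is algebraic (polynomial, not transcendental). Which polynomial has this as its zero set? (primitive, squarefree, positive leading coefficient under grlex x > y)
x^2 + 2*x*y - 2*y^2 - 2*x

Degree: no degree-1 curve has this shape, so deg p = 2.
Against the integer gridlines: among the integer gridlines, it crosses the x-axis at x ∈ {0, 2}; it crosses the y-axis at the gridline y = 0.
Assembling these constraints gives the stated polynomial.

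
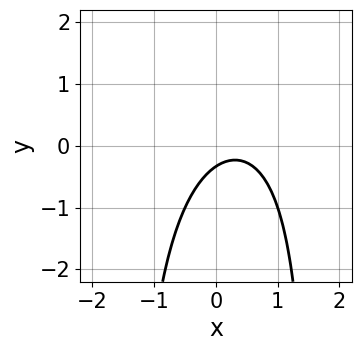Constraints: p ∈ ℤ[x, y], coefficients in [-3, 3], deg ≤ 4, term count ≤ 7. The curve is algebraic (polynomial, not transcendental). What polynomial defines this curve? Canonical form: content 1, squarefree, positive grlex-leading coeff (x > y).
First, the degree is 3 — the shape is more complex than any degree-2 curve.
Next, against the integer gridlines: the curve avoids every integer x-axis point in the box.
Finally, together with the visible shape, these determine p as stated.

x^2*y - 3*x^2 + 2*x - 3*y - 1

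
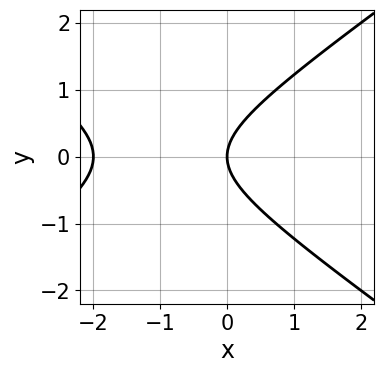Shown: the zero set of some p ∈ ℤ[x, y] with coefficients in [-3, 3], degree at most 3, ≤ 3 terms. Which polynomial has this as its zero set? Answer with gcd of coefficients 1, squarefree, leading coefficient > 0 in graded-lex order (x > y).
x^2 - 2*y^2 + 2*x

(a) Degree: no degree-1 curve has this shape, so deg p = 2.
(b) Symmetries: it's symmetric under y → −y, forcing even powers of y.
(c) Checking where it meets the axes: the x-axis gridline crossings are at x ∈ {-2, 0}; one y-axis crossing is at y = 0.
(d) Together with the visible shape, these determine p as stated.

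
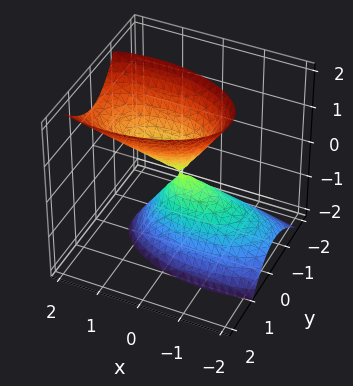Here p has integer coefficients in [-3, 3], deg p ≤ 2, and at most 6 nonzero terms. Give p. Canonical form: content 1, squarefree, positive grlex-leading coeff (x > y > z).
x^2 - x*z + 3*y^2 - y*z - z^2

First, there are 2 components.
Next, deg p = 2.
Next, checking where it meets the axes: it meets the y-axis at y = 0 (among the integer gridlines); it crosses the x-axis at the gridline x = 0; it meets the z-axis at z = 0 (among the integer gridlines).
Finally, fitting integer coefficients to these (and the overall shape) gives p.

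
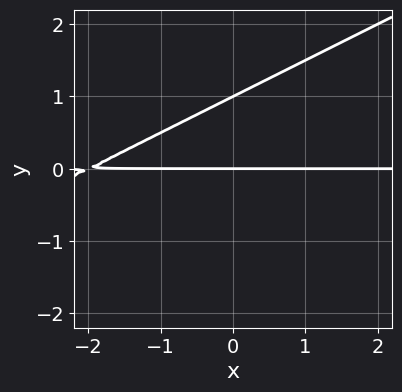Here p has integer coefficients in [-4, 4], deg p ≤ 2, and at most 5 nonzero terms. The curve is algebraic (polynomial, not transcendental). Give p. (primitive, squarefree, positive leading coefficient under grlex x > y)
x*y - 2*y^2 + 2*y

1. Degree: no degree-1 curve has this shape, so deg p = 2.
2. Observable constraints: the visible x-axis segment lies entirely on the curve; among the integer gridlines, it crosses the y-axis at y ∈ {0, 1}.
3. Solving for integer coefficients yields p as stated.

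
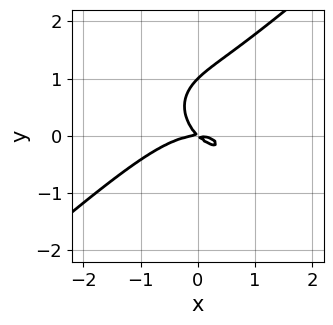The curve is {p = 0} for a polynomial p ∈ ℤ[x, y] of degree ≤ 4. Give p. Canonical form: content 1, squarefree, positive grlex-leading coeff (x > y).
2*x^3 - 3*y^3 + 3*x*y + 3*y^2

First, degree: a generic line meets the curve in up to 3 points, so deg p = 3.
Then, checking where it meets the axes: among the integer gridlines, it crosses the y-axis at y ∈ {0, 1}; it meets the x-axis at x = 0 (among the integer gridlines).
Finally, solving for integer coefficients yields p as stated.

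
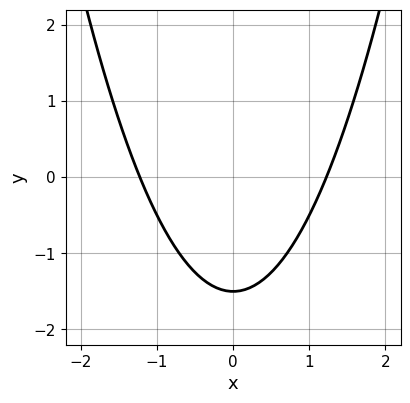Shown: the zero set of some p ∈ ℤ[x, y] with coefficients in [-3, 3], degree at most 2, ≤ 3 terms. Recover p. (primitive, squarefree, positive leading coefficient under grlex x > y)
2*x^2 - 2*y - 3

Degree: no degree-1 curve has this shape, so deg p = 2.
Symmetries: mirror symmetry x ↦ −x ⇒ only even powers of x.
Putting this together gives p.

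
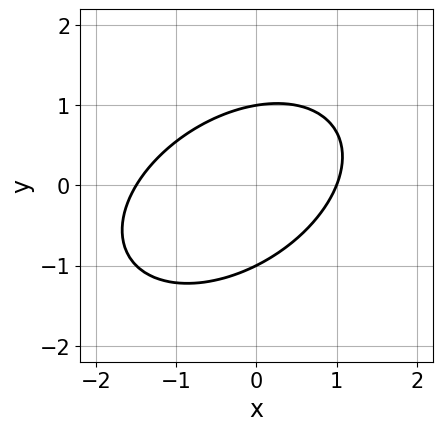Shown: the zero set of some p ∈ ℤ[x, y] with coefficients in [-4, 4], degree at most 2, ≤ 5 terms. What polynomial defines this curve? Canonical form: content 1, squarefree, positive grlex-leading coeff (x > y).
2*x^2 - 2*x*y + 3*y^2 + x - 3

1. The degree is 2 — a generic line meets the curve in up to 2 points.
2. Observable constraints: among the integer gridlines, it crosses the y-axis at y ∈ {-1, 1}; it crosses the x-axis at the gridline x = 1.
3. Solving for integer coefficients yields p as stated.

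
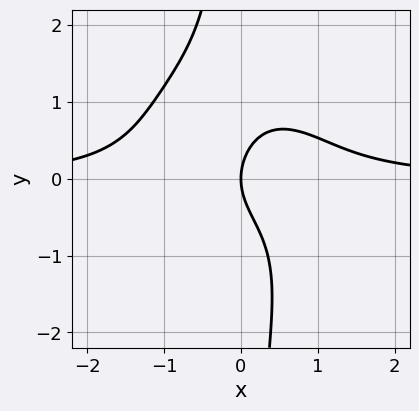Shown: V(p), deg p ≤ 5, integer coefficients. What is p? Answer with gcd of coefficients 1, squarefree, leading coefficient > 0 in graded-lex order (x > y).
3*x^3*y + 2*x*y^3 + x^2*y + 2*y^2 - 3*x

1. The degree is 4 — the shape is more complex than any degree-3 curve.
2. From the axis intercepts and sections: it meets the x-axis at x = 0 (among the integer gridlines); it meets the y-axis at y = 0 (among the integer gridlines).
3. These observations pin down the coefficients.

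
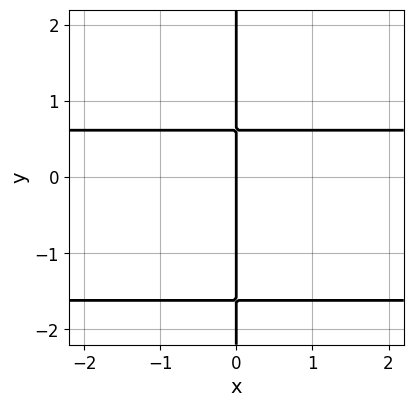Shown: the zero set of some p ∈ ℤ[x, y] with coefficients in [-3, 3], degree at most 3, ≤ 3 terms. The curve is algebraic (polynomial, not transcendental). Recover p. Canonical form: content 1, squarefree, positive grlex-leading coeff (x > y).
x*y^2 + x*y - x

(a) deg p = 3. No degree-2 curve has this shape.
(b) Observable constraints: the visible y-axis segment lies entirely on the curve; it meets the x-axis at x = 0 (among the integer gridlines).
(c) Fitting integer coefficients to these (and the overall shape) gives p.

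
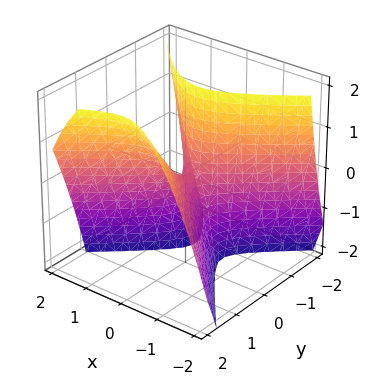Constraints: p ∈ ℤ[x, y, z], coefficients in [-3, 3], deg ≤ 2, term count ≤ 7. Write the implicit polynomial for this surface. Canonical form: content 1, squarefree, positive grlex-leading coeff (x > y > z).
3*x^2 - x*y - 3*y^2 + 2*y*z + z

(a) Degree: the shape is more complex than any degree-1 surface, so deg p = 2.
(b) From the visible intercepts: one y-axis crossing is at y = 0; one z-axis crossing is at z = 0.
(c) Solving for integer coefficients yields p as stated.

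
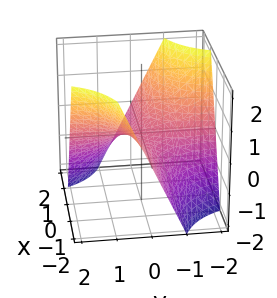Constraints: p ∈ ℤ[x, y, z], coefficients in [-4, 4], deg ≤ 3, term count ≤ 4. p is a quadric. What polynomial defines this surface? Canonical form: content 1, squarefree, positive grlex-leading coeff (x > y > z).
x*y + z

(a) deg p = 2. A hyperbolic paraboloid; a quadric.
(b) Reading off the gridlines: it crosses the z-axis at the gridline z = 0; the visible x-axis segment lies entirely on the surface; the visible y-axis segment lies entirely on the surface.
(c) These observations pin down the coefficients.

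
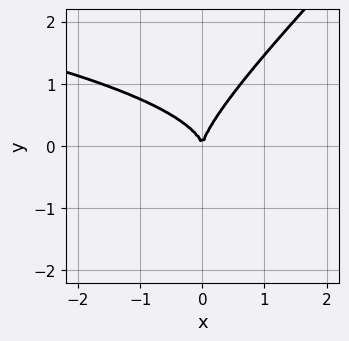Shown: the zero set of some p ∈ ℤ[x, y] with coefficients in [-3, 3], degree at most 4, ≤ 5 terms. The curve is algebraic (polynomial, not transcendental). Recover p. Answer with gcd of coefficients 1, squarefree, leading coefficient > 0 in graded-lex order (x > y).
(a) Degree: a generic line meets the curve in up to 3 points, so deg p = 3.
(b) Reading off the gridlines: one x-axis crossing is at x = 0; one y-axis crossing is at y = 0.
(c) These observations pin down the coefficients.

x*y^2 - y^3 + x^2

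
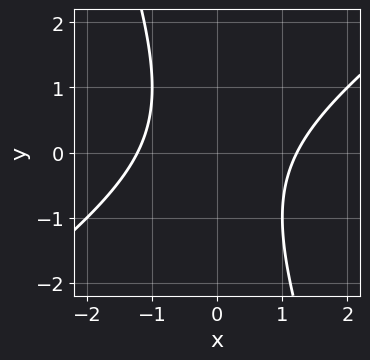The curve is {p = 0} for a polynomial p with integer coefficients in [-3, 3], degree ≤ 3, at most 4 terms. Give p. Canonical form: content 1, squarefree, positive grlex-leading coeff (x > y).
2*x^2 - 2*x*y - y^2 - 3

1. deg p = 2. The shape is more complex than any degree-1 curve.
2. Observable constraints: no y-intercept at any integer in the box.
3. Assembling these constraints gives the stated polynomial.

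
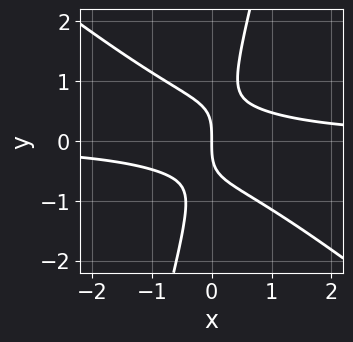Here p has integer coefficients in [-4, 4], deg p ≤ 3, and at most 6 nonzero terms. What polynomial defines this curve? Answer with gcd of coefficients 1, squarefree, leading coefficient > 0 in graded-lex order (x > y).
3*x^2*y + 3*x*y^2 - y^3 - 2*x

First, degree: a generic line meets the curve in up to 3 points, so deg p = 3.
Then, reading off the gridlines: it crosses the x-axis at the gridline x = 0; it meets the y-axis at y = 0 (among the integer gridlines).
Finally, together with the visible shape, these determine p as stated.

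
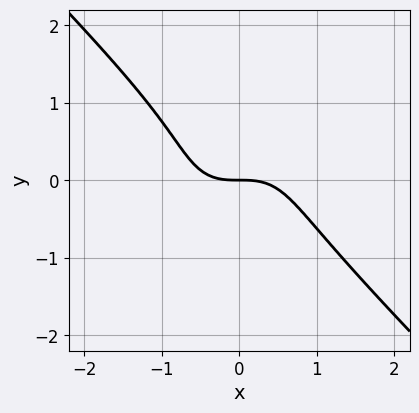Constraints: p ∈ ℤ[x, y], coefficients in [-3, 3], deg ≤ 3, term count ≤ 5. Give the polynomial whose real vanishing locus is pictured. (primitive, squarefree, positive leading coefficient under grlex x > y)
3*x^3 + 3*y^3 - y^2 + 3*y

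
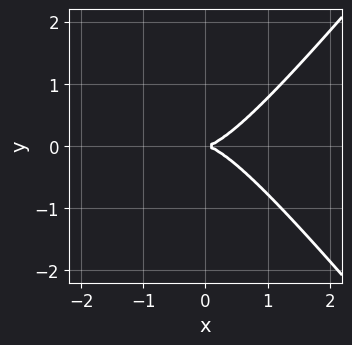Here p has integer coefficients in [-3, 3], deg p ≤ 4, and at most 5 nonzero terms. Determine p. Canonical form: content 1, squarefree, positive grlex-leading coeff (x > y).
3*x^3 - 2*x*y^2 - 3*y^2

Degree: no degree-2 curve has this shape, so deg p = 3.
Symmetries: mirror symmetry y ↦ −y ⇒ only even powers of y.
From the visible intercepts: it crosses the x-axis at the gridline x = 0; it meets the y-axis at y = 0 (among the integer gridlines).
Together with the visible shape, these determine p as stated.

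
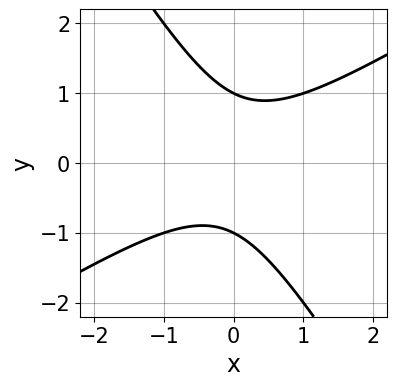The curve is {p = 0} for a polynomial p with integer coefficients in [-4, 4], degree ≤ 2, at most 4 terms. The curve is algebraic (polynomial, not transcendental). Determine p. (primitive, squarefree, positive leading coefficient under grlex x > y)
1. Degree: no degree-1 curve has this shape, so deg p = 2.
2. Against the integer gridlines: no x-intercept at any integer in the box; among the integer gridlines, it crosses the y-axis at y ∈ {-1, 1}.
3. Solving for integer coefficients yields p as stated.

x^2 - x*y - y^2 + 1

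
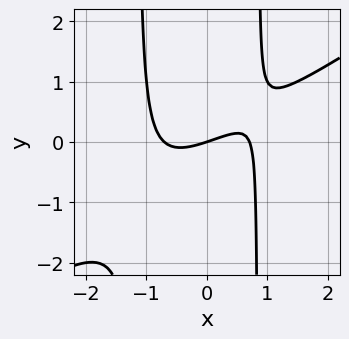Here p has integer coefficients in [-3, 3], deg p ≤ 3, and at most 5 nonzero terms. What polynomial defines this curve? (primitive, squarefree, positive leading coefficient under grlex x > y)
2*x^3 - 3*x^2*y - x*y - x + 3*y

(a) The degree is 3 — no degree-2 curve has this shape.
(b) Checking where it meets the axes: one y-axis crossing is at y = 0; it meets the x-axis at x = 0 (among the integer gridlines).
(c) Solving for integer coefficients yields p as stated.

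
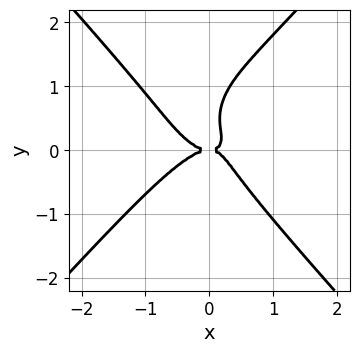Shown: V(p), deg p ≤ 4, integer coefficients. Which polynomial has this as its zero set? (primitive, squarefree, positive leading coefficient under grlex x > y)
3*x^4 - 2*y^4 + 3*x*y^2 + 2*y^3 - y^2

Degree: the shape is more complex than any degree-3 curve, so deg p = 4.
From the axis intercepts and sections: it meets the x-axis at x = 0 (among the integer gridlines); one y-axis crossing is at y = 0.
Solving for integer coefficients yields p as stated.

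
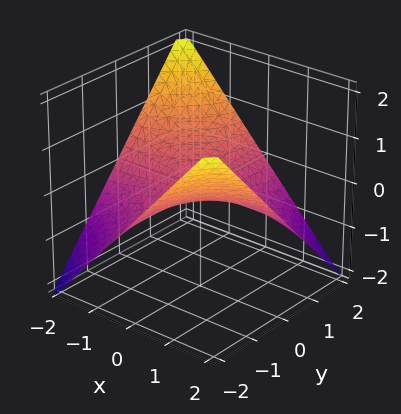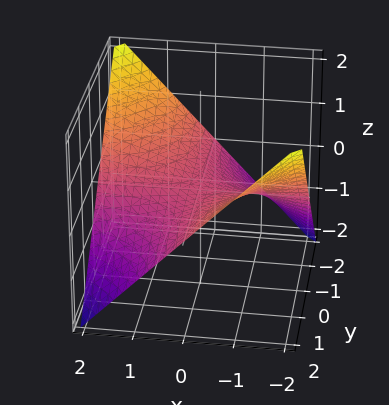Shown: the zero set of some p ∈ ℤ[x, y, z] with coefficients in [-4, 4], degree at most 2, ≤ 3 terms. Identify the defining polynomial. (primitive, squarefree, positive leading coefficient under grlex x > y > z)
First, degree: a hyperbolic paraboloid; a quadric, so deg p = 2.
Then, checking where it meets the axes: it crosses the z-axis at the gridline z = 0; every point of the x-axis in the box is on the surface.
Finally, matching integer coefficients to the picture gives p. Check: (0, 2, 0) on the y-axis lies on the surface, and p(0, 2, 0) = 0. ✓

x*y + 2*z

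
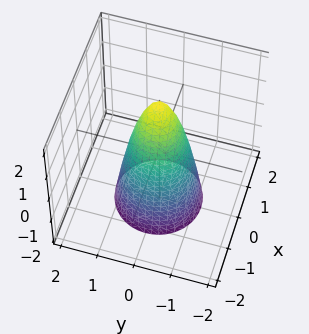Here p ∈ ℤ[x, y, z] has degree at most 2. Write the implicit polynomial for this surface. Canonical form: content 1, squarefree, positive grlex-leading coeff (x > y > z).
deg p = 2. A generic line meets the surface in up to 2 points.
Symmetries: rotational symmetry about the z-axis ⇒ p depends on x, y only through x² + y².
From the visible intercepts: it crosses the z-axis at the gridline z = 2; a circular section at z = 1 has radius between 0 and 1.
The integer polynomial consistent with all of this is the stated p.

3*x^2 + 3*y^2 + z - 2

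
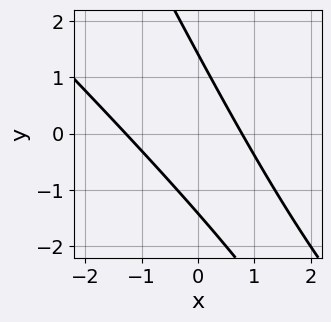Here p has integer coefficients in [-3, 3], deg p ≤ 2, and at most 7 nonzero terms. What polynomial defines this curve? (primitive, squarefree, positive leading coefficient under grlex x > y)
2*x^2 + 3*x*y + y^2 + x - 2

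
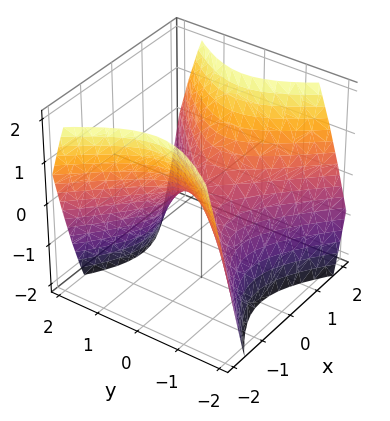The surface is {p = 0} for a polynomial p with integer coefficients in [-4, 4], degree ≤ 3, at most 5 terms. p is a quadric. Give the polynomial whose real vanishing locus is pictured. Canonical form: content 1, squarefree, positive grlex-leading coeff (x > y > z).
x^2 - y^2 - z

First, deg p = 2.
Next, symmetries: it's symmetric under y → −y, forcing even powers of y; it's symmetric under x → −x, forcing even powers of x.
Then, checking where it meets the axes: it meets the x-axis at x = 0 (among the integer gridlines); it meets the y-axis at y = 0 (among the integer gridlines); it crosses the z-axis at the gridline z = 0.
Finally, putting this together gives p.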